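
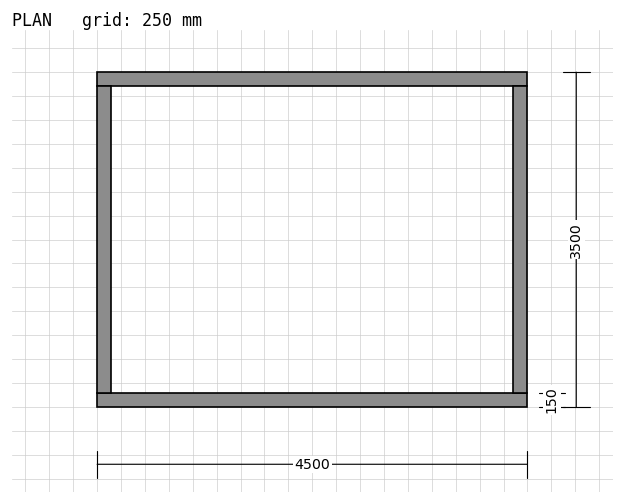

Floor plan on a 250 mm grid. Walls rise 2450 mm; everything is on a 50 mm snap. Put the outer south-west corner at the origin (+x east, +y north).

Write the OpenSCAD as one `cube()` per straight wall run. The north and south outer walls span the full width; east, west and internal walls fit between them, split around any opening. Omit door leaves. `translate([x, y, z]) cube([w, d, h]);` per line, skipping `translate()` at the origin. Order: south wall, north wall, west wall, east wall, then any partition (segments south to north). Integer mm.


cube([4500, 150, 2450]);
translate([0, 3350, 0]) cube([4500, 150, 2450]);
translate([0, 150, 0]) cube([150, 3200, 2450]);
translate([4350, 150, 0]) cube([150, 3200, 2450]);


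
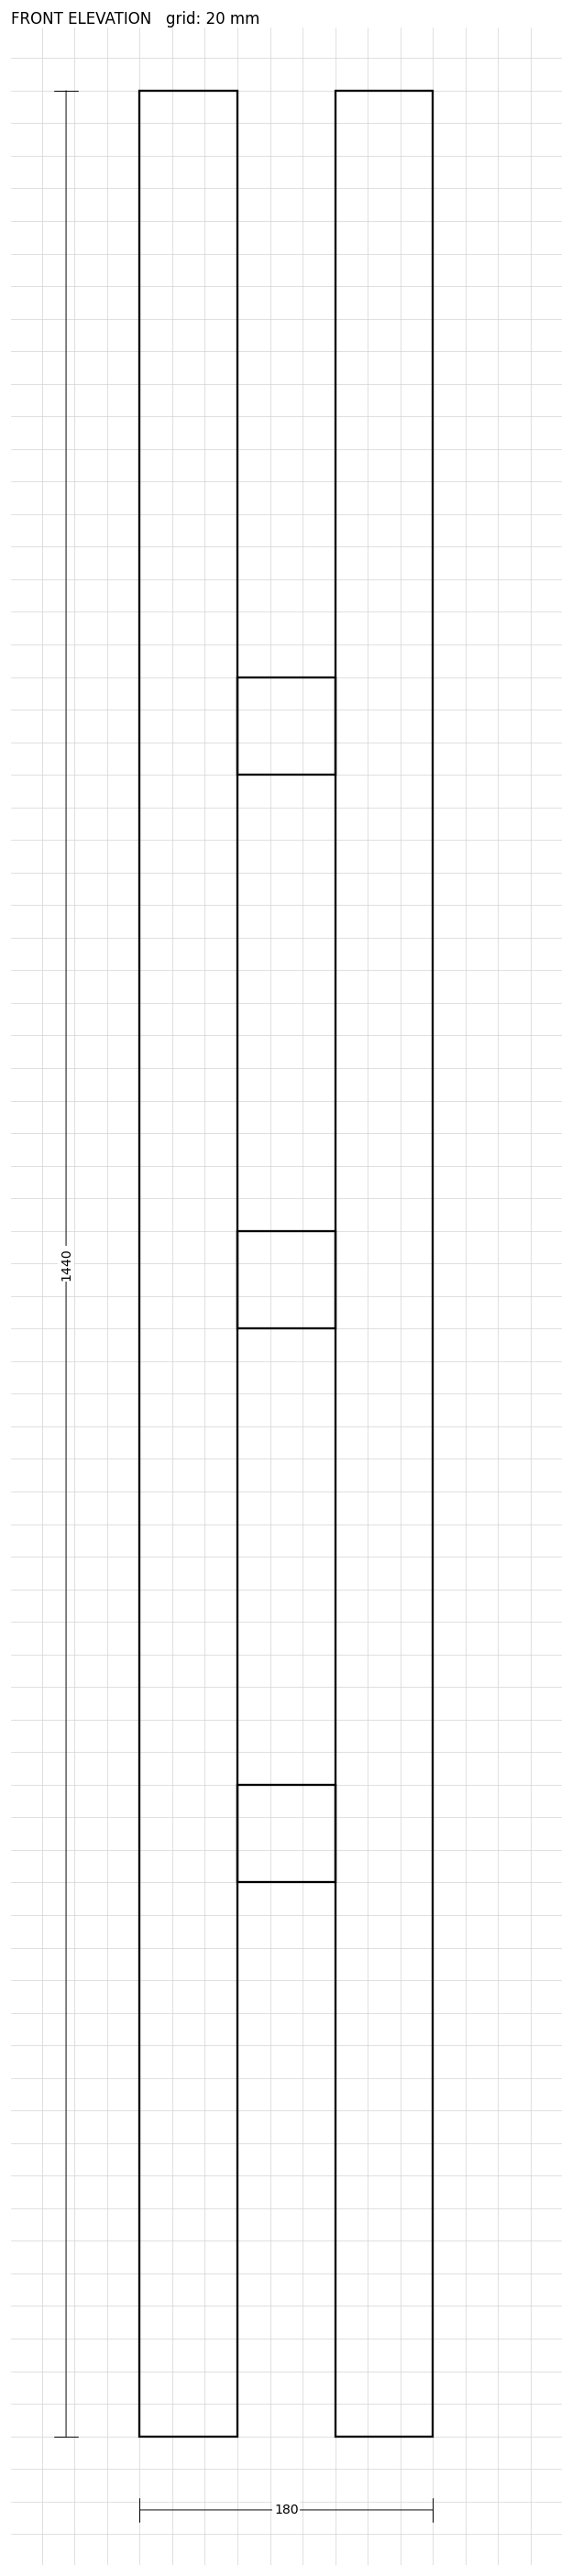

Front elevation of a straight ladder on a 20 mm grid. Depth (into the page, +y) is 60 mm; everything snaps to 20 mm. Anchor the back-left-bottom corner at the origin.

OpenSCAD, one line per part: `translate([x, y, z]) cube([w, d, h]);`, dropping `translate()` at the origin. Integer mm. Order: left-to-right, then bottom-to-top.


cube([60, 60, 1440]);
translate([60, 0, 340]) cube([60, 60, 60]);
translate([60, 0, 680]) cube([60, 60, 60]);
translate([60, 0, 1020]) cube([60, 60, 60]);
translate([120, 0, 0]) cube([60, 60, 1440]);


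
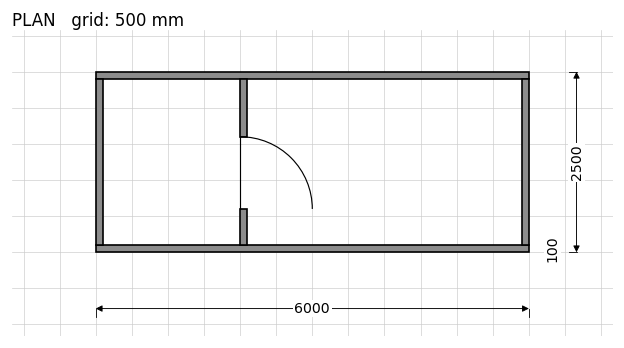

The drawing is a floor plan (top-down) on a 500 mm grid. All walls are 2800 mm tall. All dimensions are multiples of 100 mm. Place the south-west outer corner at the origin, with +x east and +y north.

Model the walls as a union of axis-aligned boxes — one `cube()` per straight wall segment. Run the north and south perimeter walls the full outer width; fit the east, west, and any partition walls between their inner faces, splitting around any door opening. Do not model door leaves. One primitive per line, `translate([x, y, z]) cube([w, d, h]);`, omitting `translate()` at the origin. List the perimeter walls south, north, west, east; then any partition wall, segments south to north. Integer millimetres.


cube([6000, 100, 2800]);
translate([0, 2400, 0]) cube([6000, 100, 2800]);
translate([0, 100, 0]) cube([100, 2300, 2800]);
translate([5900, 100, 0]) cube([100, 2300, 2800]);
translate([2000, 100, 0]) cube([100, 500, 2800]);
translate([2000, 1600, 0]) cube([100, 800, 2800]);


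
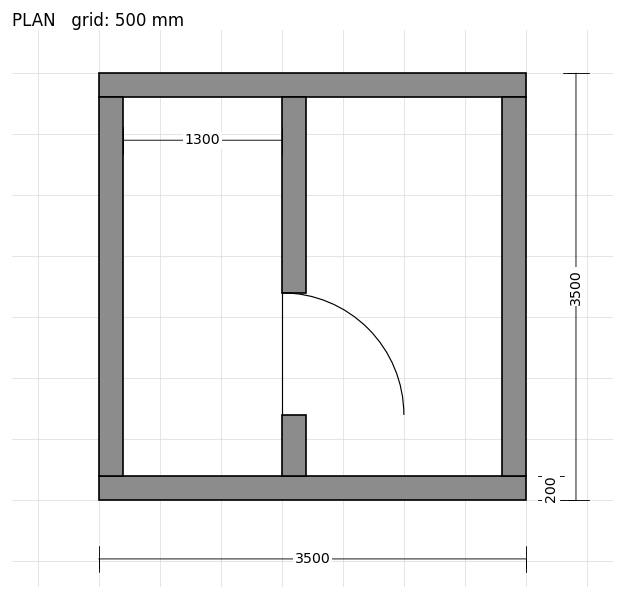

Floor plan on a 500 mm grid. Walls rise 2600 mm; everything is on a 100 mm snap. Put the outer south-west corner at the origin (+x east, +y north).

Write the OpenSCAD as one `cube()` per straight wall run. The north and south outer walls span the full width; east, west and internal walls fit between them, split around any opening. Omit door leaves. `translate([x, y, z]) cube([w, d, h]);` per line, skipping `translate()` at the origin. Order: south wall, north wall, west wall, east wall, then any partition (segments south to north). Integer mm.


cube([3500, 200, 2600]);
translate([0, 3300, 0]) cube([3500, 200, 2600]);
translate([0, 200, 0]) cube([200, 3100, 2600]);
translate([3300, 200, 0]) cube([200, 3100, 2600]);
translate([1500, 200, 0]) cube([200, 500, 2600]);
translate([1500, 1700, 0]) cube([200, 1600, 2600]);


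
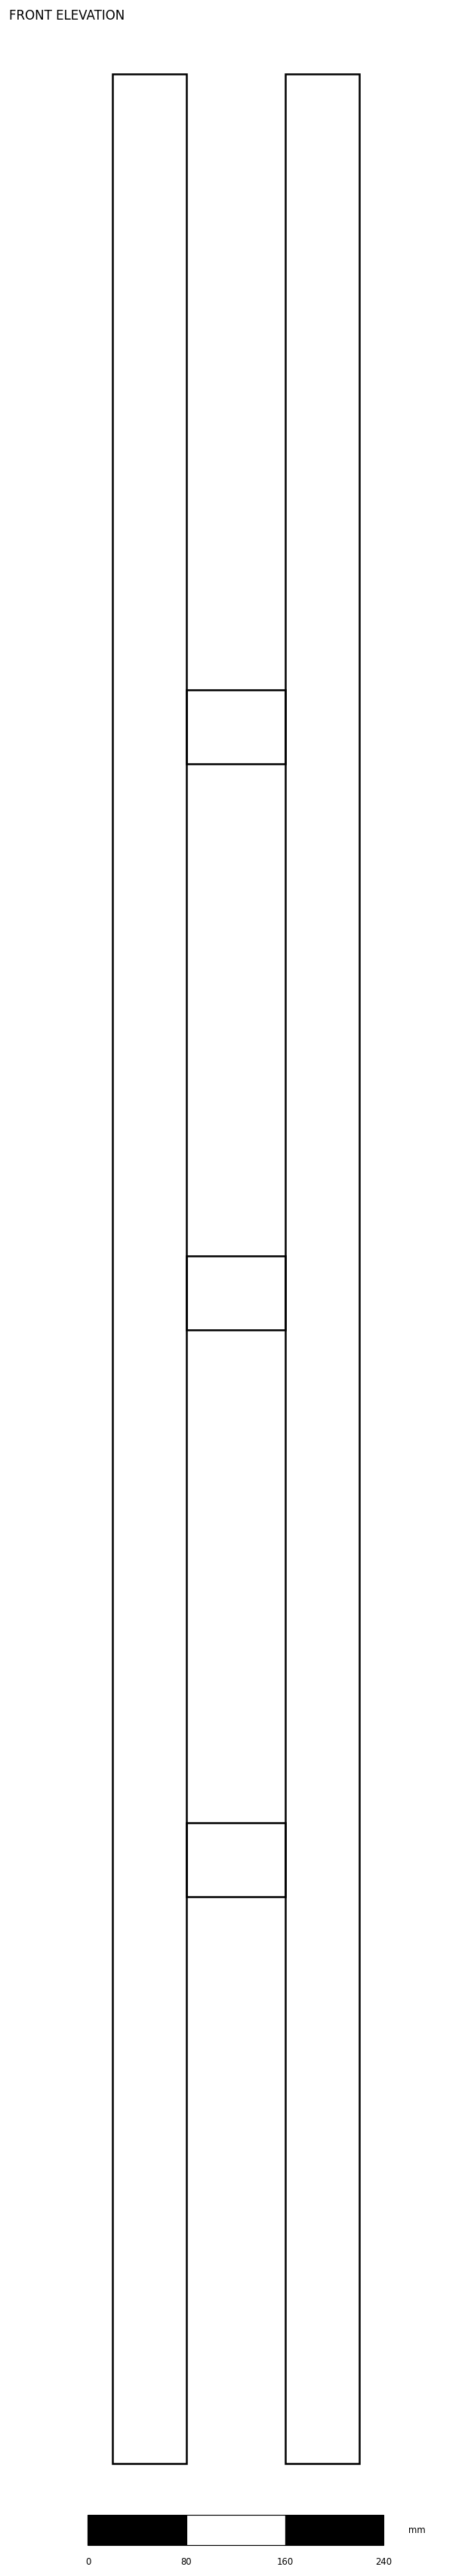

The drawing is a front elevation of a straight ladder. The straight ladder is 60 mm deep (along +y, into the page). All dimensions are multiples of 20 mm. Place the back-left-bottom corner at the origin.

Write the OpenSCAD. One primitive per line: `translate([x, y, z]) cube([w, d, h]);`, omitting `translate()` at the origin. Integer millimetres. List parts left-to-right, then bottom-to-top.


cube([60, 60, 1940]);
translate([60, 0, 460]) cube([80, 60, 60]);
translate([60, 0, 920]) cube([80, 60, 60]);
translate([60, 0, 1380]) cube([80, 60, 60]);
translate([140, 0, 0]) cube([60, 60, 1940]);


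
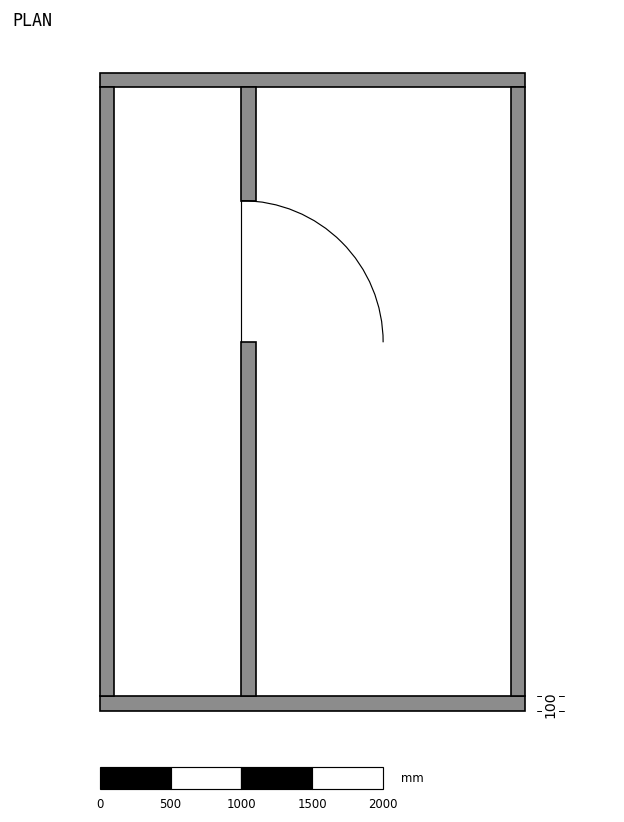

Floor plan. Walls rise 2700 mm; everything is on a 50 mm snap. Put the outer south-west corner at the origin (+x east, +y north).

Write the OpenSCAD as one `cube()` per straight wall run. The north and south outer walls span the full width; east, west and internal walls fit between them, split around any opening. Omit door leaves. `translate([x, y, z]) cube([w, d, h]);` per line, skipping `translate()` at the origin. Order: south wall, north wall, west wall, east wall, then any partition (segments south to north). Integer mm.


cube([3000, 100, 2700]);
translate([0, 4400, 0]) cube([3000, 100, 2700]);
translate([0, 100, 0]) cube([100, 4300, 2700]);
translate([2900, 100, 0]) cube([100, 4300, 2700]);
translate([1000, 100, 0]) cube([100, 2500, 2700]);
translate([1000, 3600, 0]) cube([100, 800, 2700]);


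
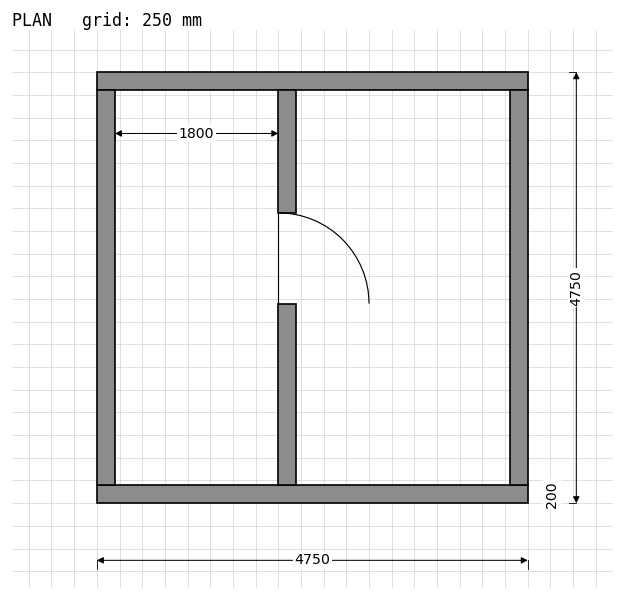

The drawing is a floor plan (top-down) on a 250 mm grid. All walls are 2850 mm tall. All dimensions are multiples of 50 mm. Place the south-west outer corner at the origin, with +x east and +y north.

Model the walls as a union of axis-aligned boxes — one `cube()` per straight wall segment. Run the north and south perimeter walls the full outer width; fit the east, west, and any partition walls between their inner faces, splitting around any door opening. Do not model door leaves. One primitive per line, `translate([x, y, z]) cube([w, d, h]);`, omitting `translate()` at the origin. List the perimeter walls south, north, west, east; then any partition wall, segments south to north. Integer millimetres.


cube([4750, 200, 2850]);
translate([0, 4550, 0]) cube([4750, 200, 2850]);
translate([0, 200, 0]) cube([200, 4350, 2850]);
translate([4550, 200, 0]) cube([200, 4350, 2850]);
translate([2000, 200, 0]) cube([200, 2000, 2850]);
translate([2000, 3200, 0]) cube([200, 1350, 2850]);


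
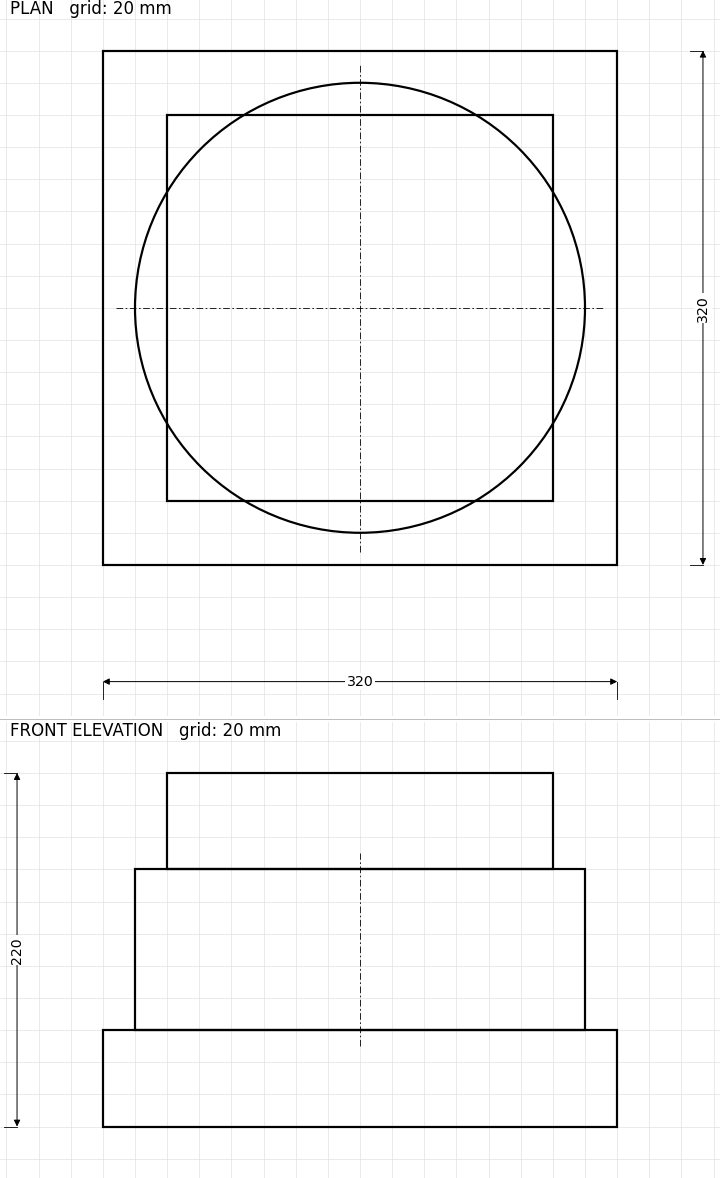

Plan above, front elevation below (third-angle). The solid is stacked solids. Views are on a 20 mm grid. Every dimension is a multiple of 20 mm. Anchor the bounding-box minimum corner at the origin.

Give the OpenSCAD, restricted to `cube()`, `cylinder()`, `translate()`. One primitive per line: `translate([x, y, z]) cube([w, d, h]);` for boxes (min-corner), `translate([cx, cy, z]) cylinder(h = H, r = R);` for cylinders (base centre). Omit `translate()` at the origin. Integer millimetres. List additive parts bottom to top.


cube([320, 320, 60]);
translate([160, 160, 60]) cylinder(h = 100, r = 140);
translate([40, 40, 160]) cube([240, 240, 60]);


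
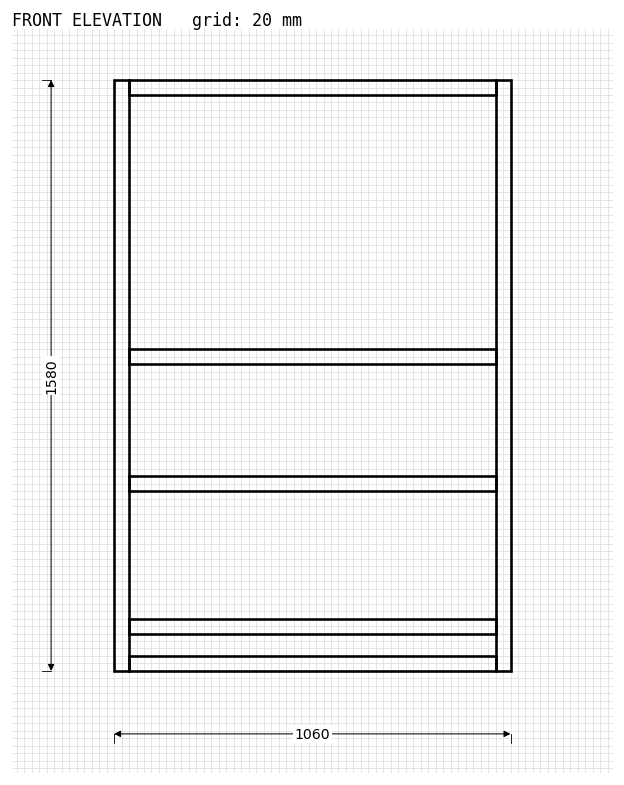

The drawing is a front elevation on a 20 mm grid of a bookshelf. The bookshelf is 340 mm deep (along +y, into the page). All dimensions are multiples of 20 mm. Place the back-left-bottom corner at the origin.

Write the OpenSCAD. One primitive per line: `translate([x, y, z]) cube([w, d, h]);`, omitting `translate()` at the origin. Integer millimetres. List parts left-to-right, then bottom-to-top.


cube([40, 340, 1580]);
translate([40, 0, 0]) cube([980, 340, 40]);
translate([40, 0, 100]) cube([980, 340, 40]);
translate([40, 0, 480]) cube([980, 340, 40]);
translate([40, 0, 820]) cube([980, 340, 40]);
translate([40, 0, 1540]) cube([980, 340, 40]);
translate([1020, 0, 0]) cube([40, 340, 1580]);


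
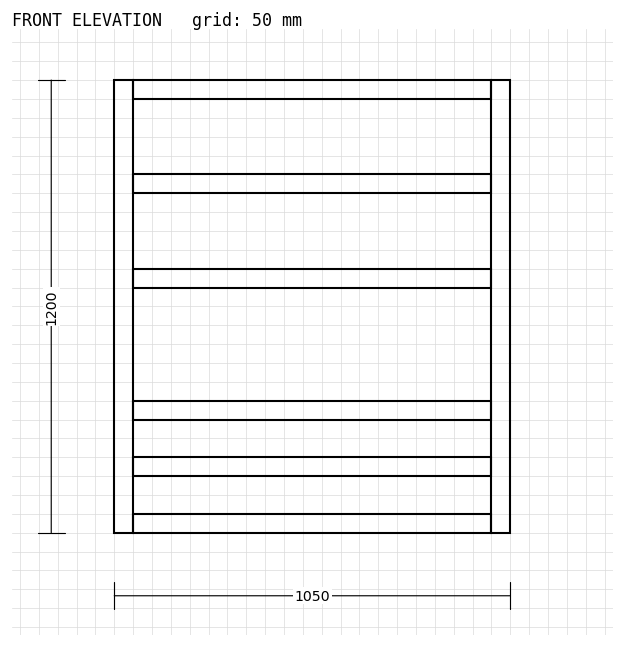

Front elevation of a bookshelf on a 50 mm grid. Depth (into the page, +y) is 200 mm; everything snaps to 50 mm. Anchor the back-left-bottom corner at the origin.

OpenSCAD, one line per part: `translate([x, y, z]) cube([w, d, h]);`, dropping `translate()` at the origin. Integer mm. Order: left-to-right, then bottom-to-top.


cube([50, 200, 1200]);
translate([50, 0, 0]) cube([950, 200, 50]);
translate([50, 0, 150]) cube([950, 200, 50]);
translate([50, 0, 300]) cube([950, 200, 50]);
translate([50, 0, 650]) cube([950, 200, 50]);
translate([50, 0, 900]) cube([950, 200, 50]);
translate([50, 0, 1150]) cube([950, 200, 50]);
translate([1000, 0, 0]) cube([50, 200, 1200]);


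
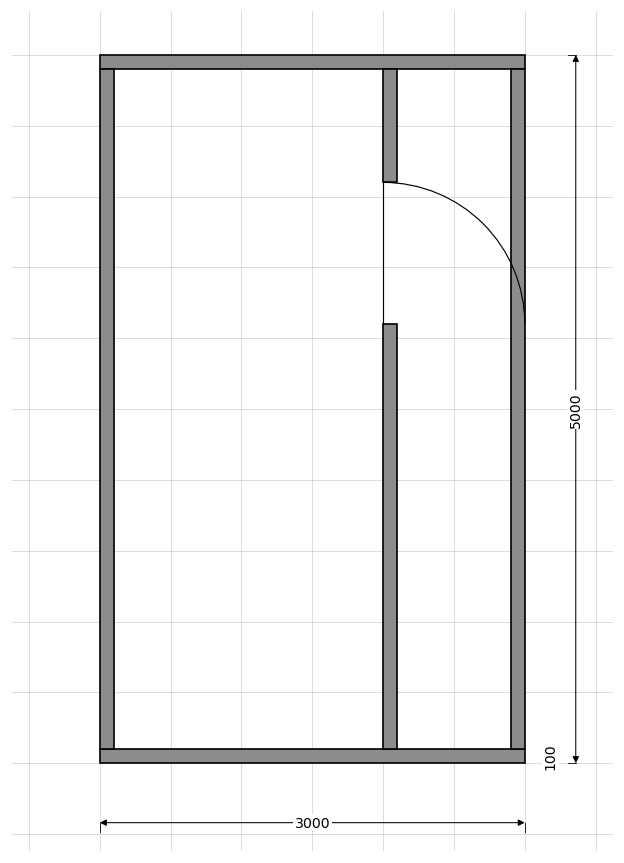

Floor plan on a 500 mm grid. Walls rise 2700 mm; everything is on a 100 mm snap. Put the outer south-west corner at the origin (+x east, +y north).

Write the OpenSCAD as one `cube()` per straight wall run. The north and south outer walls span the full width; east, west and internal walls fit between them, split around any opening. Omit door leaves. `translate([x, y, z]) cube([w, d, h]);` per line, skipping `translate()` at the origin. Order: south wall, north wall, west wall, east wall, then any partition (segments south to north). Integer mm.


cube([3000, 100, 2700]);
translate([0, 4900, 0]) cube([3000, 100, 2700]);
translate([0, 100, 0]) cube([100, 4800, 2700]);
translate([2900, 100, 0]) cube([100, 4800, 2700]);
translate([2000, 100, 0]) cube([100, 3000, 2700]);
translate([2000, 4100, 0]) cube([100, 800, 2700]);


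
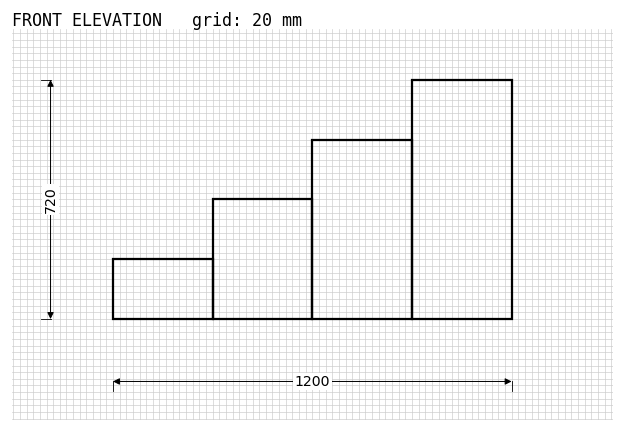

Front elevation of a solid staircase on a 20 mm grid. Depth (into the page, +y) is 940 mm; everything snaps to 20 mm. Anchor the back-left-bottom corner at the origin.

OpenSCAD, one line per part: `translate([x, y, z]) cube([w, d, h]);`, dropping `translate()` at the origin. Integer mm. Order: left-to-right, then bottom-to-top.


cube([300, 940, 180]);
translate([300, 0, 0]) cube([300, 940, 360]);
translate([600, 0, 0]) cube([300, 940, 540]);
translate([900, 0, 0]) cube([300, 940, 720]);


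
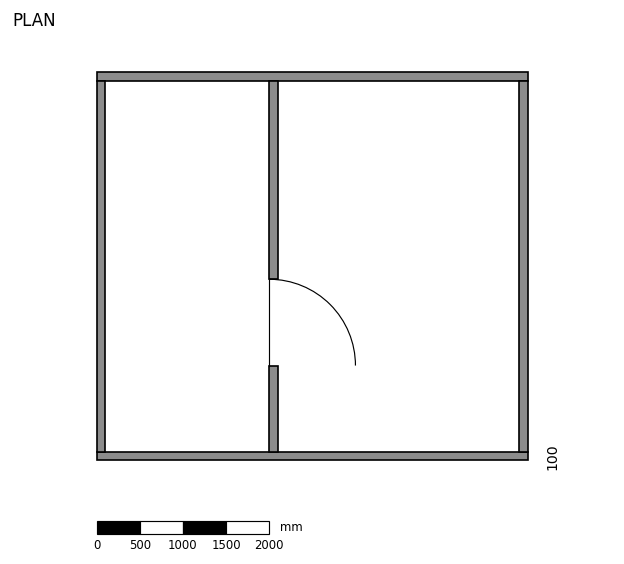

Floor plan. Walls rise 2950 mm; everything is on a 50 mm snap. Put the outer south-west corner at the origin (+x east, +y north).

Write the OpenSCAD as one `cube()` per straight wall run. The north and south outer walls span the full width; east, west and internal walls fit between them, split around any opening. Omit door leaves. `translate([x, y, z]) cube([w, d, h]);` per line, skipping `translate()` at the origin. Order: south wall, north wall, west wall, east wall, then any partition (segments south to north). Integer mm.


cube([5000, 100, 2950]);
translate([0, 4400, 0]) cube([5000, 100, 2950]);
translate([0, 100, 0]) cube([100, 4300, 2950]);
translate([4900, 100, 0]) cube([100, 4300, 2950]);
translate([2000, 100, 0]) cube([100, 1000, 2950]);
translate([2000, 2100, 0]) cube([100, 2300, 2950]);


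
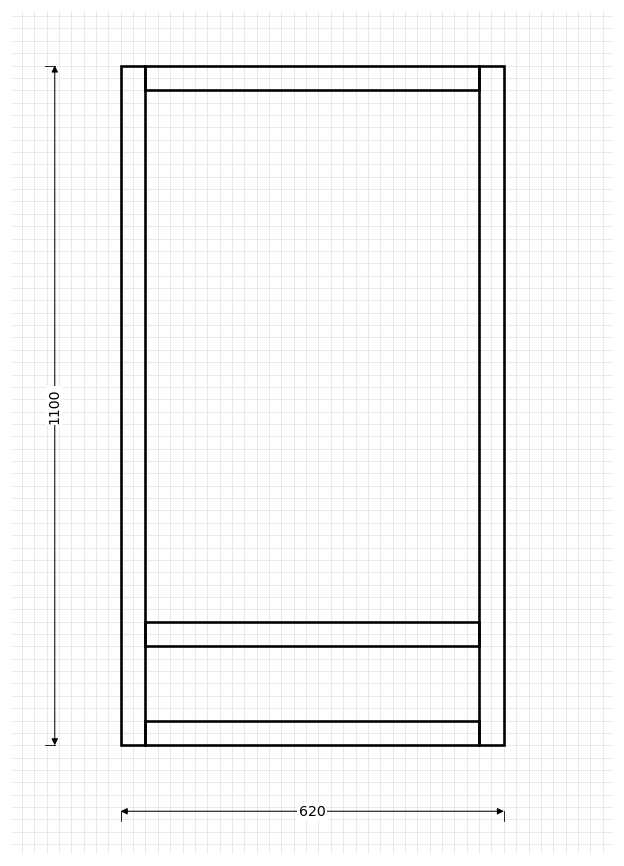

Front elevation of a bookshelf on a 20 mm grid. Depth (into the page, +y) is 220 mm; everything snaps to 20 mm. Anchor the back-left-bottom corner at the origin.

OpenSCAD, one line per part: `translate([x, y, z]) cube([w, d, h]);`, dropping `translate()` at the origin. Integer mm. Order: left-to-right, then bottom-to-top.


cube([40, 220, 1100]);
translate([40, 0, 0]) cube([540, 220, 40]);
translate([40, 0, 160]) cube([540, 220, 40]);
translate([40, 0, 1060]) cube([540, 220, 40]);
translate([580, 0, 0]) cube([40, 220, 1100]);


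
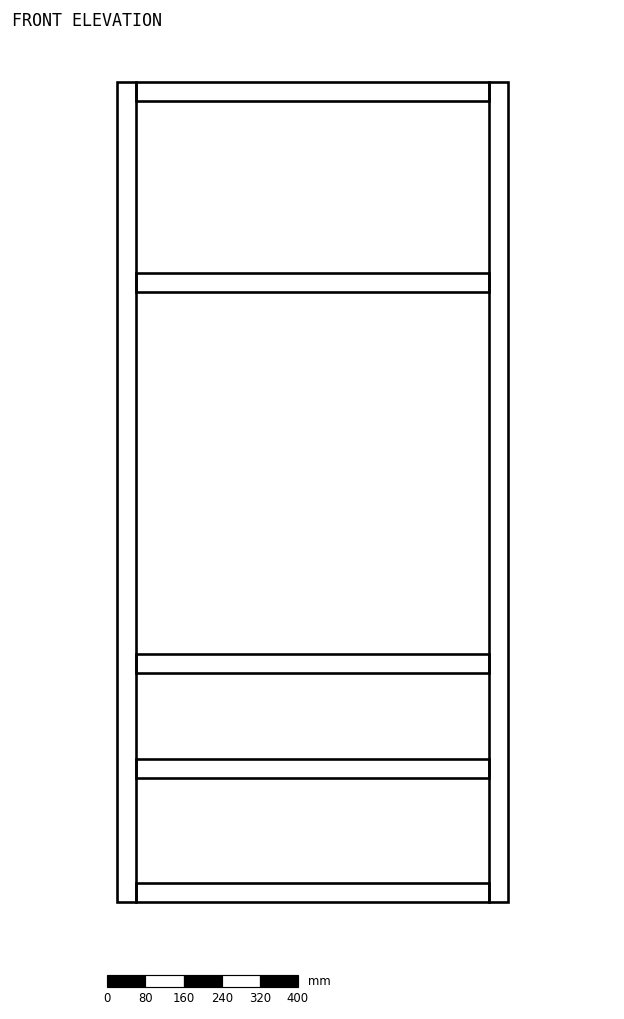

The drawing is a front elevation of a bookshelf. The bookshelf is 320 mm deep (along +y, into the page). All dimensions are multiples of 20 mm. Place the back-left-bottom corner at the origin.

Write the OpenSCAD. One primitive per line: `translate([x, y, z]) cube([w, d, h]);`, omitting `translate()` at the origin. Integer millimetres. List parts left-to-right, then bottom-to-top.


cube([40, 320, 1720]);
translate([40, 0, 0]) cube([740, 320, 40]);
translate([40, 0, 260]) cube([740, 320, 40]);
translate([40, 0, 480]) cube([740, 320, 40]);
translate([40, 0, 1280]) cube([740, 320, 40]);
translate([40, 0, 1680]) cube([740, 320, 40]);
translate([780, 0, 0]) cube([40, 320, 1720]);


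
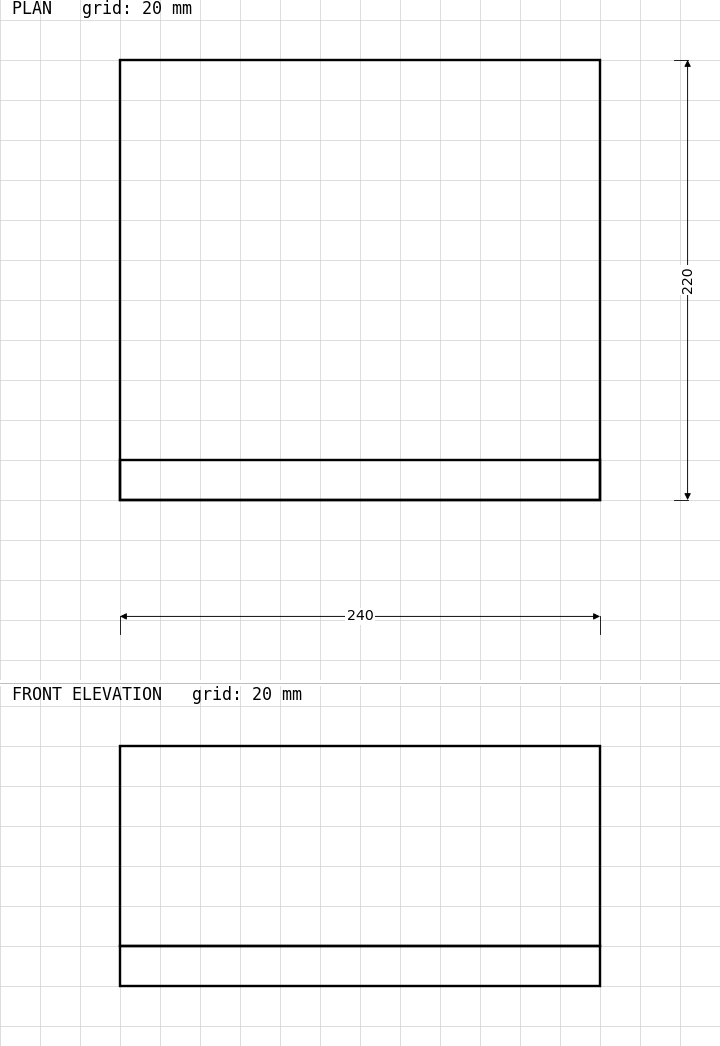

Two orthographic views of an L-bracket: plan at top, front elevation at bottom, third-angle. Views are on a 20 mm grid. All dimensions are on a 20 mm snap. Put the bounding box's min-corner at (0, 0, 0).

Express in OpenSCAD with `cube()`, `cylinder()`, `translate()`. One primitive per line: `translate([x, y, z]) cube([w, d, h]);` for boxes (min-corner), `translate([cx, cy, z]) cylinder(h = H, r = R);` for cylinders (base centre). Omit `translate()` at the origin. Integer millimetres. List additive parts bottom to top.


cube([240, 220, 20]);
translate([0, 0, 20]) cube([240, 20, 100]);


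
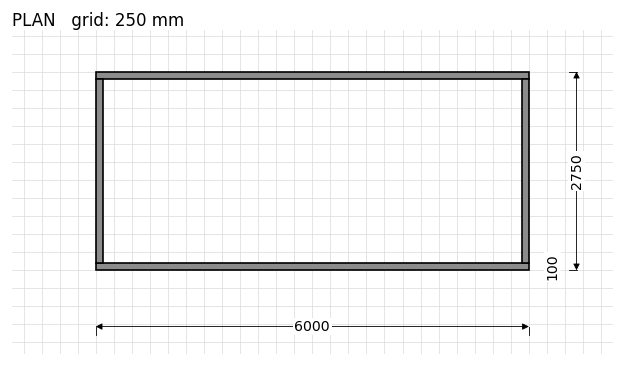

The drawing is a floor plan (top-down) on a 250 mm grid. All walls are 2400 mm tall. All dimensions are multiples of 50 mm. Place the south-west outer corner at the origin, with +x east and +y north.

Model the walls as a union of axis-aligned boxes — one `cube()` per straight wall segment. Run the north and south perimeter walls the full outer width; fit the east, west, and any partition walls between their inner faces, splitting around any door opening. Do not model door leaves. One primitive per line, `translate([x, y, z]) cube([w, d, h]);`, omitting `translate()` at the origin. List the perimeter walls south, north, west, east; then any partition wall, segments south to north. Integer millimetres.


cube([6000, 100, 2400]);
translate([0, 2650, 0]) cube([6000, 100, 2400]);
translate([0, 100, 0]) cube([100, 2550, 2400]);
translate([5900, 100, 0]) cube([100, 2550, 2400]);


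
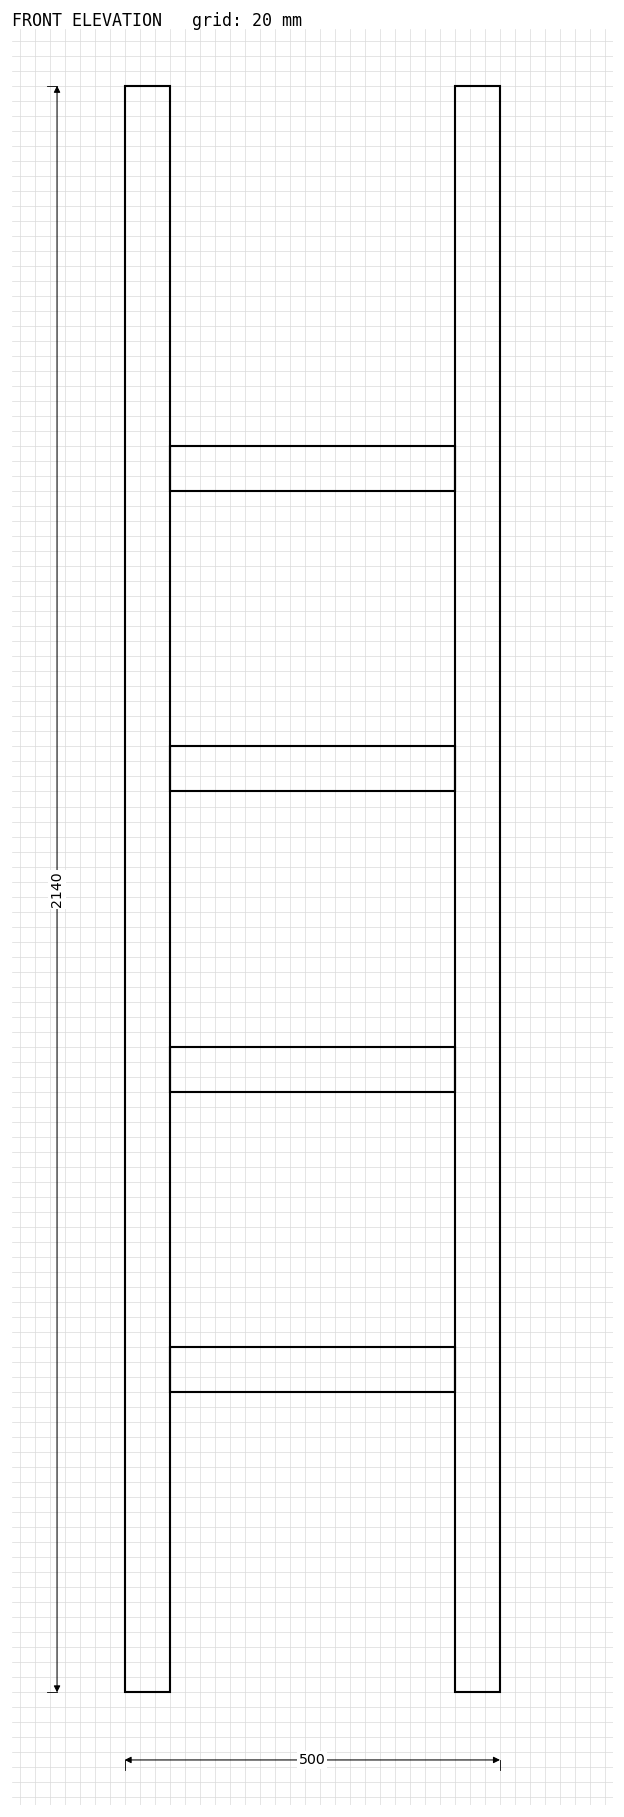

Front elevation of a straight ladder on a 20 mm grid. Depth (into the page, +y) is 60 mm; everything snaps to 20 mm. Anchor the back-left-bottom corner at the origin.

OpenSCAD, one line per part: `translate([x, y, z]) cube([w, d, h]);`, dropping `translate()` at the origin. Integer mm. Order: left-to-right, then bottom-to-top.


cube([60, 60, 2140]);
translate([60, 0, 400]) cube([380, 60, 60]);
translate([60, 0, 800]) cube([380, 60, 60]);
translate([60, 0, 1200]) cube([380, 60, 60]);
translate([60, 0, 1600]) cube([380, 60, 60]);
translate([440, 0, 0]) cube([60, 60, 2140]);


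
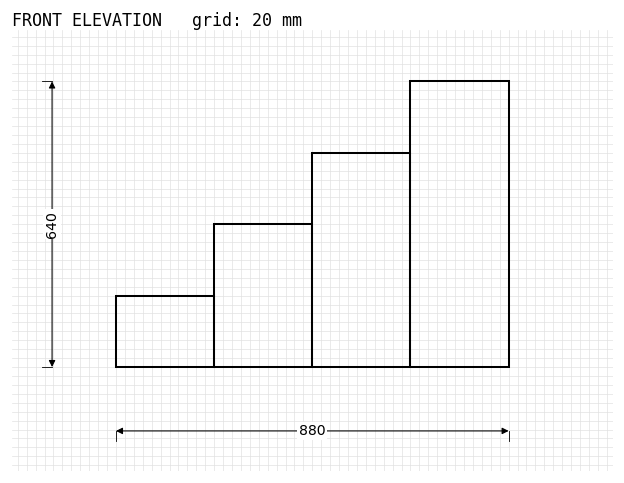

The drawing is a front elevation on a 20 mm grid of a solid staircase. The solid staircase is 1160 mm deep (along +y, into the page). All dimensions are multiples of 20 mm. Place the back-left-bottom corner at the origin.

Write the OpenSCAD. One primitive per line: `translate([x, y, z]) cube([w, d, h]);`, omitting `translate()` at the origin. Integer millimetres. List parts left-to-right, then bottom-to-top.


cube([220, 1160, 160]);
translate([220, 0, 0]) cube([220, 1160, 320]);
translate([440, 0, 0]) cube([220, 1160, 480]);
translate([660, 0, 0]) cube([220, 1160, 640]);


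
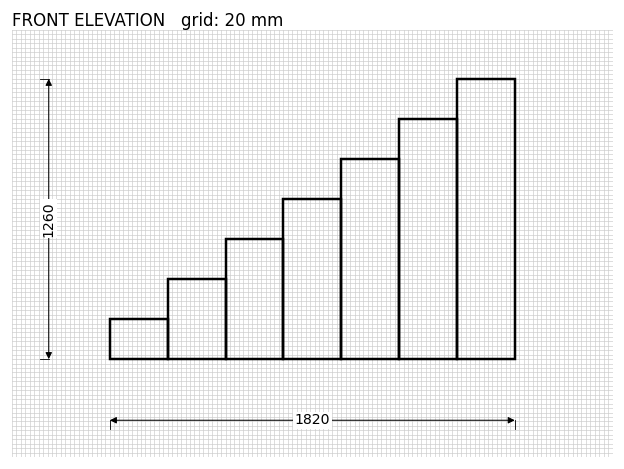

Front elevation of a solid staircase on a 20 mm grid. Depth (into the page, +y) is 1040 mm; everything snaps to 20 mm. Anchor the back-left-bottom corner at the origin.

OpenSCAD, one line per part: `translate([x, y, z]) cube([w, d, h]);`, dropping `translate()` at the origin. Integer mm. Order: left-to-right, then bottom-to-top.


cube([260, 1040, 180]);
translate([260, 0, 0]) cube([260, 1040, 360]);
translate([520, 0, 0]) cube([260, 1040, 540]);
translate([780, 0, 0]) cube([260, 1040, 720]);
translate([1040, 0, 0]) cube([260, 1040, 900]);
translate([1300, 0, 0]) cube([260, 1040, 1080]);
translate([1560, 0, 0]) cube([260, 1040, 1260]);


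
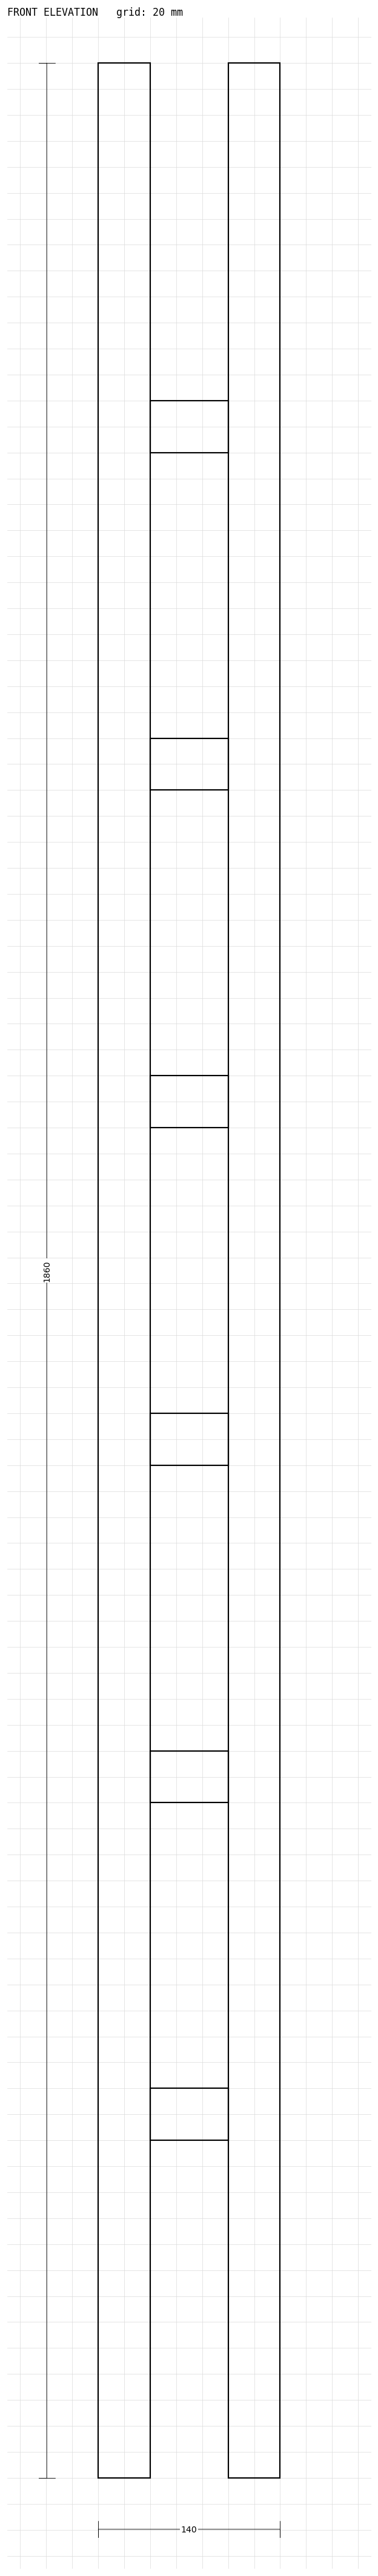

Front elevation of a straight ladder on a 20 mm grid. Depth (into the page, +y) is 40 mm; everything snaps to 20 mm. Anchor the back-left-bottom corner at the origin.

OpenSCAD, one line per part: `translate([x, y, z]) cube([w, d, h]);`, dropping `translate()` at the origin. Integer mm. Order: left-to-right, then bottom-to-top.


cube([40, 40, 1860]);
translate([40, 0, 260]) cube([60, 40, 40]);
translate([40, 0, 520]) cube([60, 40, 40]);
translate([40, 0, 780]) cube([60, 40, 40]);
translate([40, 0, 1040]) cube([60, 40, 40]);
translate([40, 0, 1300]) cube([60, 40, 40]);
translate([40, 0, 1560]) cube([60, 40, 40]);
translate([100, 0, 0]) cube([40, 40, 1860]);


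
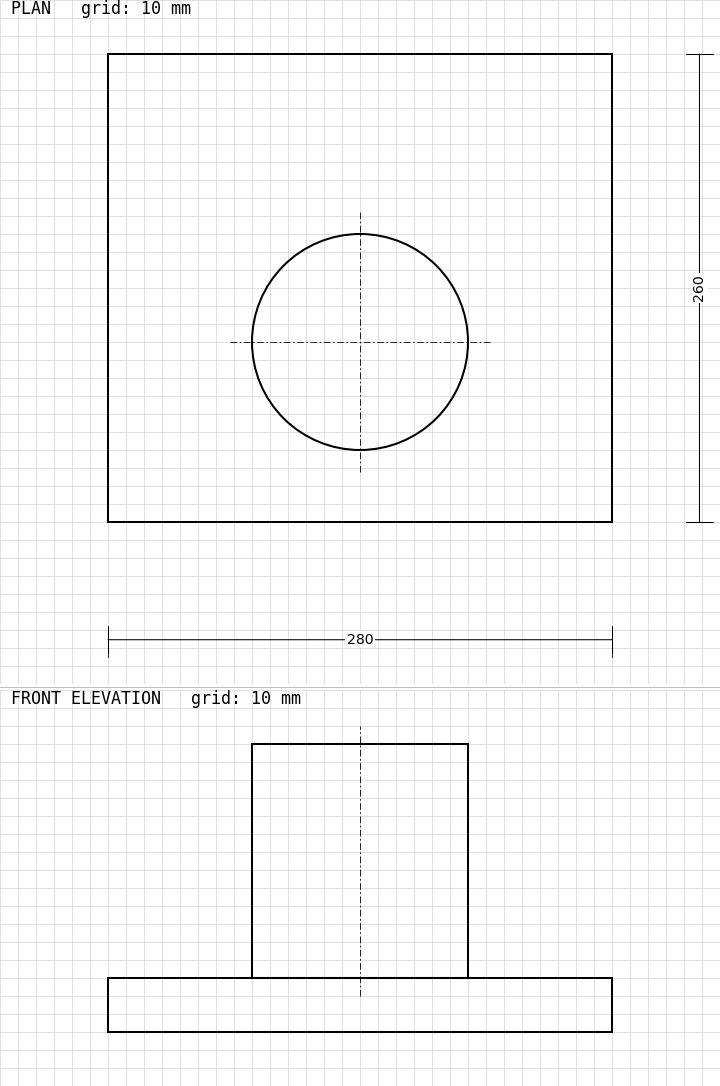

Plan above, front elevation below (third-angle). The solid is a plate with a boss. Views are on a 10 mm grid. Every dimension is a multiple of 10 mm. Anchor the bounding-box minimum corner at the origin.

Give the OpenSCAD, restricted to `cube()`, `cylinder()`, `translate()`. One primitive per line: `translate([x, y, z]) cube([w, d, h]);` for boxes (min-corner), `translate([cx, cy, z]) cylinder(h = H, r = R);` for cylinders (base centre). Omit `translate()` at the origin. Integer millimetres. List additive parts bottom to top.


cube([280, 260, 30]);
translate([140, 100, 30]) cylinder(h = 130, r = 60);


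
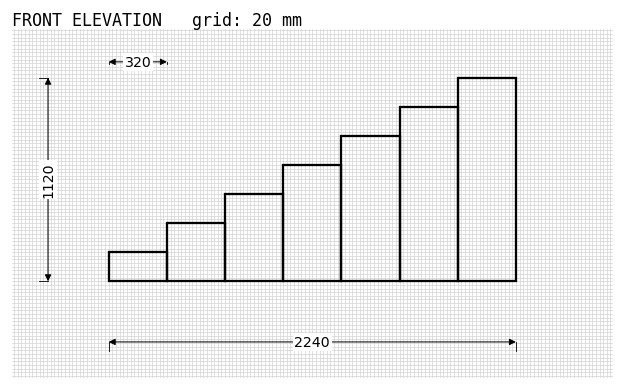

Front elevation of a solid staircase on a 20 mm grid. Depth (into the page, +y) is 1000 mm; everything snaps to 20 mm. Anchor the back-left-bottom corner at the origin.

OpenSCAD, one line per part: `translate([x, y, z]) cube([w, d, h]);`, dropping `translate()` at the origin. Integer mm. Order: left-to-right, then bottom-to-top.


cube([320, 1000, 160]);
translate([320, 0, 0]) cube([320, 1000, 320]);
translate([640, 0, 0]) cube([320, 1000, 480]);
translate([960, 0, 0]) cube([320, 1000, 640]);
translate([1280, 0, 0]) cube([320, 1000, 800]);
translate([1600, 0, 0]) cube([320, 1000, 960]);
translate([1920, 0, 0]) cube([320, 1000, 1120]);


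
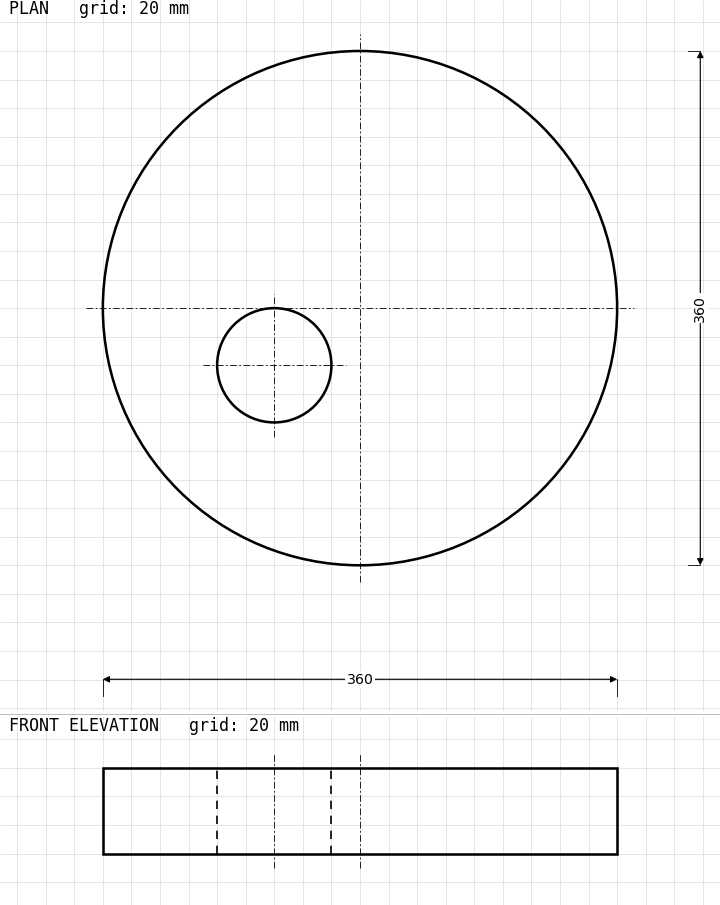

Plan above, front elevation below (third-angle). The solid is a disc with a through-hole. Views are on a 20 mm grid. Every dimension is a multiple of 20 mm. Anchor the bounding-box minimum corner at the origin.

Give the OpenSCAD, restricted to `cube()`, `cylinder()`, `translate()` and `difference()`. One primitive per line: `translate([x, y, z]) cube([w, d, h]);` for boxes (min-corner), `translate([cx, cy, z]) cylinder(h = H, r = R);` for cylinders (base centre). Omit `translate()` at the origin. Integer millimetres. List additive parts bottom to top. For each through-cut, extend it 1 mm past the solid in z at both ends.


difference() {
  translate([180, 180, 0]) cylinder(h = 60, r = 180);
  translate([120, 140, -1]) cylinder(h = 62, r = 40);
}


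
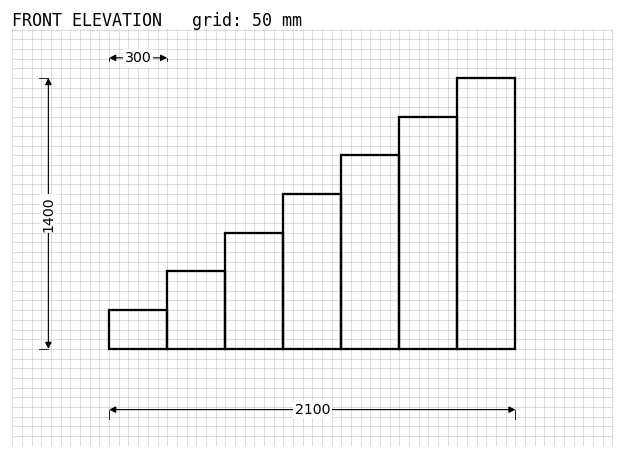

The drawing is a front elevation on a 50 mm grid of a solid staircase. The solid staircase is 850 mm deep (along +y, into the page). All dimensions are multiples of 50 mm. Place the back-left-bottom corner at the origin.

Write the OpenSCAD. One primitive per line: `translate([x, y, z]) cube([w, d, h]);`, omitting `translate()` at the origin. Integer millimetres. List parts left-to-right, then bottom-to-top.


cube([300, 850, 200]);
translate([300, 0, 0]) cube([300, 850, 400]);
translate([600, 0, 0]) cube([300, 850, 600]);
translate([900, 0, 0]) cube([300, 850, 800]);
translate([1200, 0, 0]) cube([300, 850, 1000]);
translate([1500, 0, 0]) cube([300, 850, 1200]);
translate([1800, 0, 0]) cube([300, 850, 1400]);


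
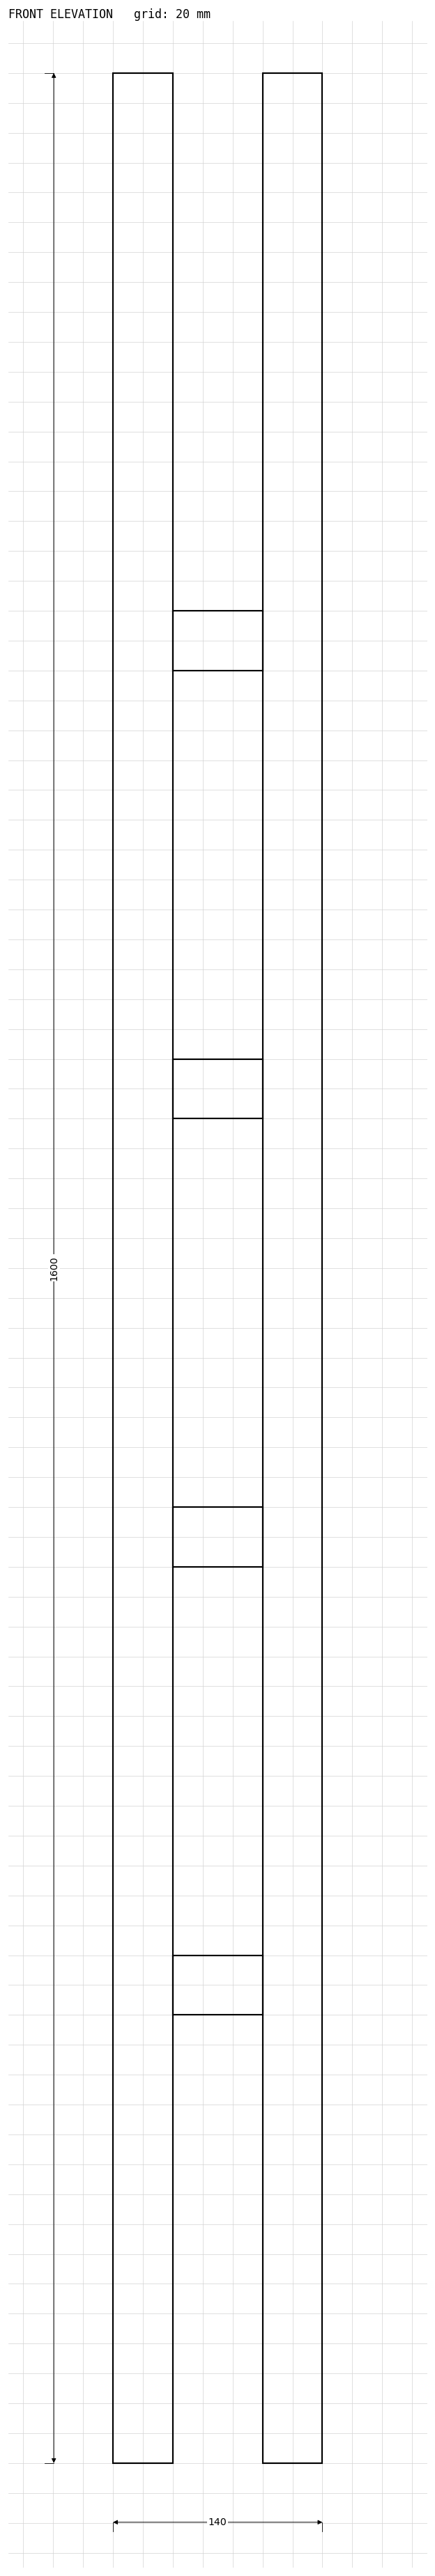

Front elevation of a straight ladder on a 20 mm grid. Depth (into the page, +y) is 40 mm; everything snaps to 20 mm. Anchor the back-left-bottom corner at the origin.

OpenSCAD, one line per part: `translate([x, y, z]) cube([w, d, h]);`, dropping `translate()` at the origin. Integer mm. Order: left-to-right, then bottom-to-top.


cube([40, 40, 1600]);
translate([40, 0, 300]) cube([60, 40, 40]);
translate([40, 0, 600]) cube([60, 40, 40]);
translate([40, 0, 900]) cube([60, 40, 40]);
translate([40, 0, 1200]) cube([60, 40, 40]);
translate([100, 0, 0]) cube([40, 40, 1600]);


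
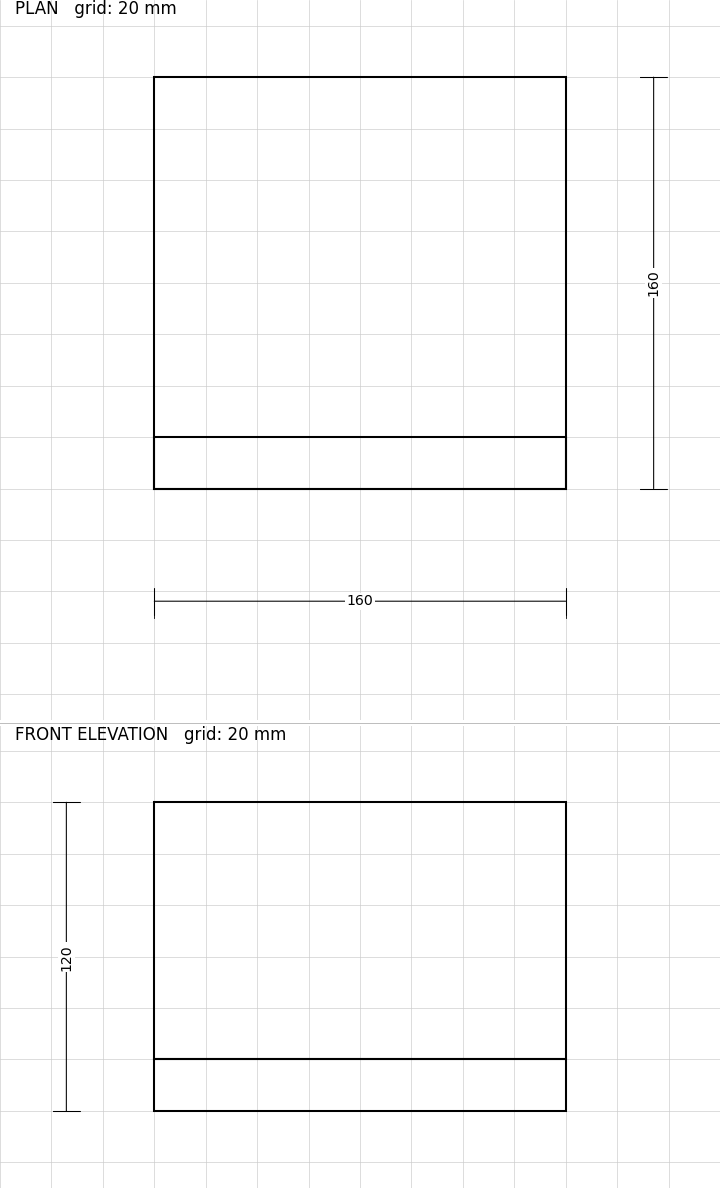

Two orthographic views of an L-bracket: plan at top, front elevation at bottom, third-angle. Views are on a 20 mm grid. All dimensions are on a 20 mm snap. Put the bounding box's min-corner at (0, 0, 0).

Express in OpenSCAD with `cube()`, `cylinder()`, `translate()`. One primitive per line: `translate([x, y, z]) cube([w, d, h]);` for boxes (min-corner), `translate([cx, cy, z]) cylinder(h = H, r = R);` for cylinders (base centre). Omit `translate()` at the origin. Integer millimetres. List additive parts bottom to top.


cube([160, 160, 20]);
translate([0, 0, 20]) cube([160, 20, 100]);


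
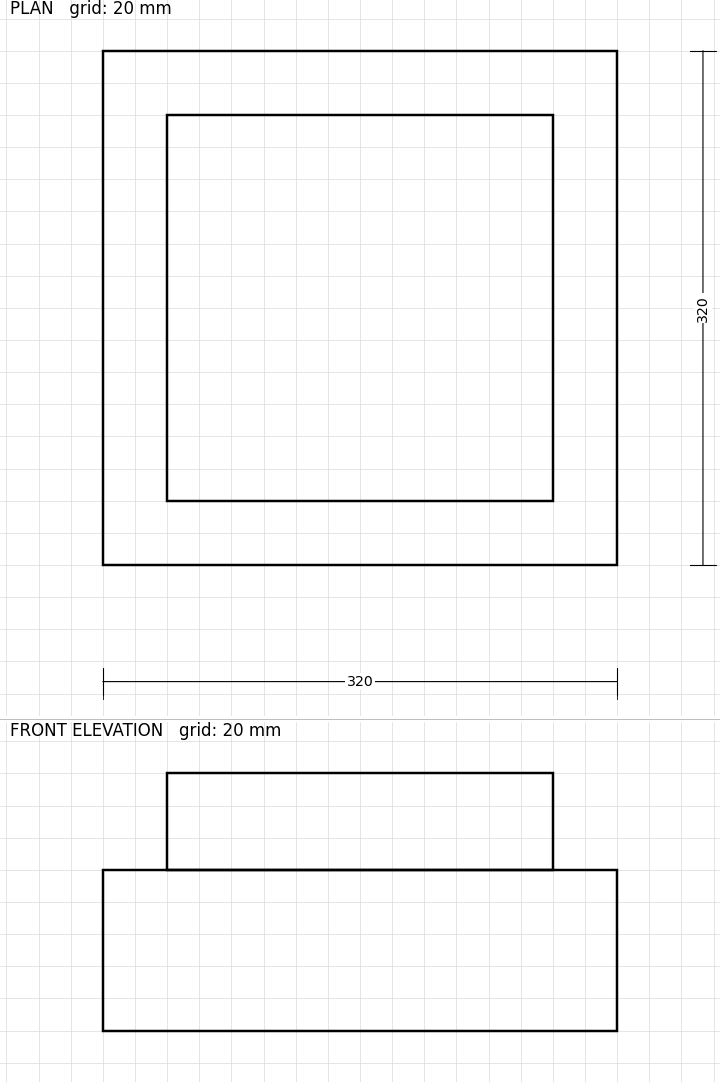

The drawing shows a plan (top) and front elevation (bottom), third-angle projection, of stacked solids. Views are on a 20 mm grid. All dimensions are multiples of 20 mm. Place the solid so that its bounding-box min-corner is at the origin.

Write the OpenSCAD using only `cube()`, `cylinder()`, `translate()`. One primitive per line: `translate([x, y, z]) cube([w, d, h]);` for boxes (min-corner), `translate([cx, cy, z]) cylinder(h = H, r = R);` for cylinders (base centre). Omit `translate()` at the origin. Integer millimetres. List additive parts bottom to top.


cube([320, 320, 100]);
translate([40, 40, 100]) cube([240, 240, 60]);


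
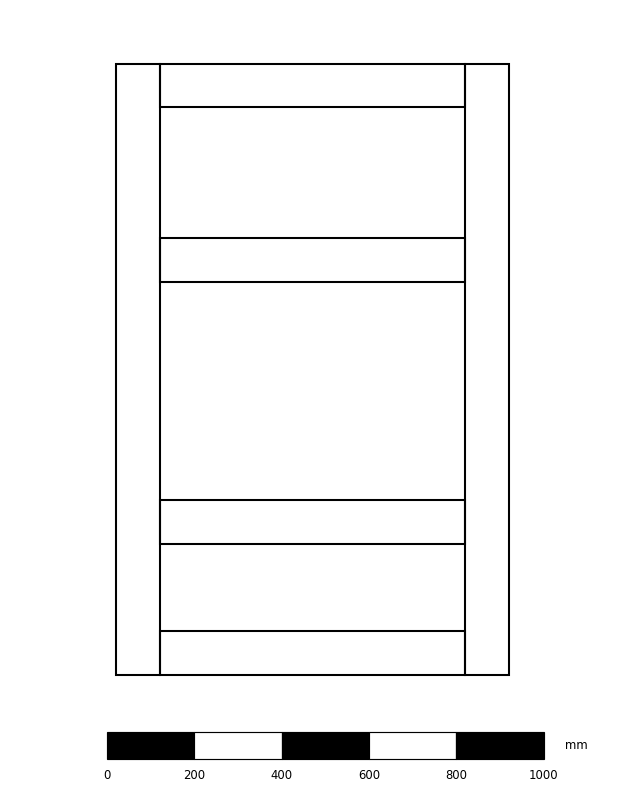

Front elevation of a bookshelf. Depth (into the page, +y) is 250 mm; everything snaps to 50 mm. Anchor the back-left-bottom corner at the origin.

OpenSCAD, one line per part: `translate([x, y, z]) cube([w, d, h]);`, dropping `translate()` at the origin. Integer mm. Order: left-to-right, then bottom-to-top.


cube([100, 250, 1400]);
translate([100, 0, 0]) cube([700, 250, 100]);
translate([100, 0, 300]) cube([700, 250, 100]);
translate([100, 0, 900]) cube([700, 250, 100]);
translate([100, 0, 1300]) cube([700, 250, 100]);
translate([800, 0, 0]) cube([100, 250, 1400]);


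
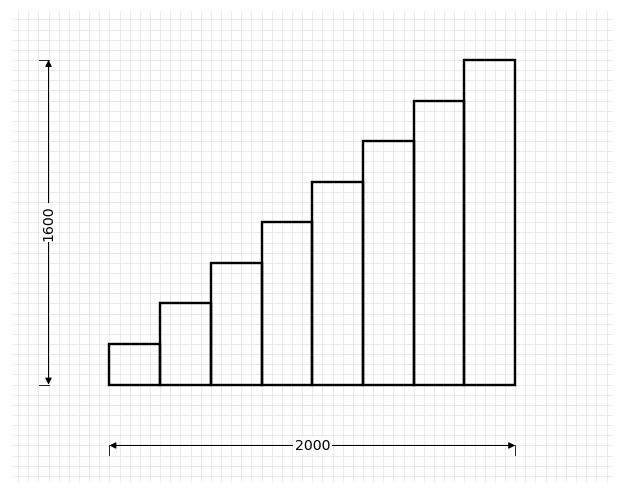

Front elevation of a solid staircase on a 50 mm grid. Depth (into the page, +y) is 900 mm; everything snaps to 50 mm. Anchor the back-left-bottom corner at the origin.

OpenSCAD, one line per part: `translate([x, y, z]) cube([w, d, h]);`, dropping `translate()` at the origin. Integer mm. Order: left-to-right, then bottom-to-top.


cube([250, 900, 200]);
translate([250, 0, 0]) cube([250, 900, 400]);
translate([500, 0, 0]) cube([250, 900, 600]);
translate([750, 0, 0]) cube([250, 900, 800]);
translate([1000, 0, 0]) cube([250, 900, 1000]);
translate([1250, 0, 0]) cube([250, 900, 1200]);
translate([1500, 0, 0]) cube([250, 900, 1400]);
translate([1750, 0, 0]) cube([250, 900, 1600]);


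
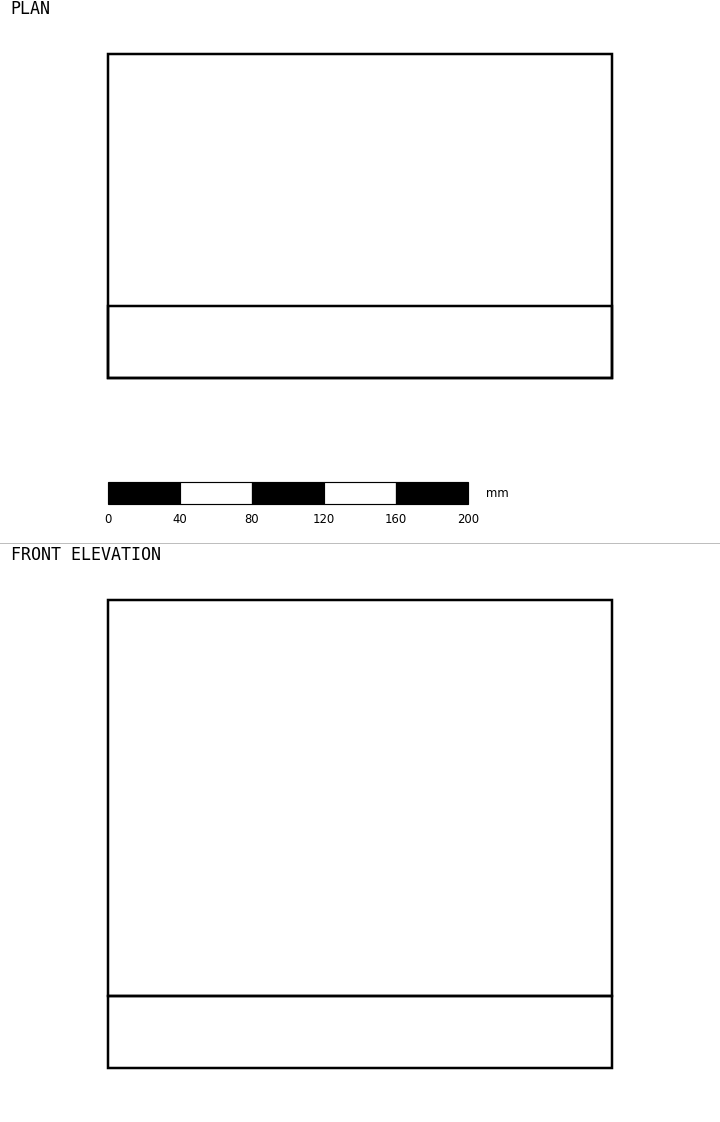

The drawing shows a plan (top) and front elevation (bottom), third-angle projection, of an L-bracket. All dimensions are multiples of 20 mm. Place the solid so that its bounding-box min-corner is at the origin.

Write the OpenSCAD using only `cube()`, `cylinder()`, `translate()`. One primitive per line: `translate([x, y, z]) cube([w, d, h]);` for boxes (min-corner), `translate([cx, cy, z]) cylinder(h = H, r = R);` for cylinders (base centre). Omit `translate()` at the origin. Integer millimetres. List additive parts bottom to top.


cube([280, 180, 40]);
translate([0, 0, 40]) cube([280, 40, 220]);


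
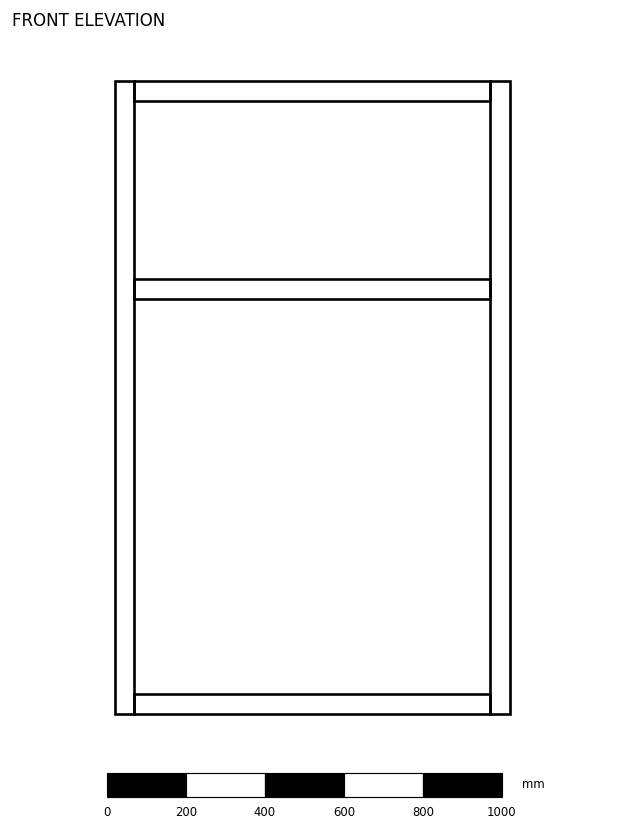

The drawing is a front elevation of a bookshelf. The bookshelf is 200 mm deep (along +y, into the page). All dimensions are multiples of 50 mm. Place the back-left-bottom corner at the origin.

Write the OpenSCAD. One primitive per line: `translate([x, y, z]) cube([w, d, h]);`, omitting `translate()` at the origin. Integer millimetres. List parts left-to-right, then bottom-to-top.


cube([50, 200, 1600]);
translate([50, 0, 0]) cube([900, 200, 50]);
translate([50, 0, 1050]) cube([900, 200, 50]);
translate([50, 0, 1550]) cube([900, 200, 50]);
translate([950, 0, 0]) cube([50, 200, 1600]);


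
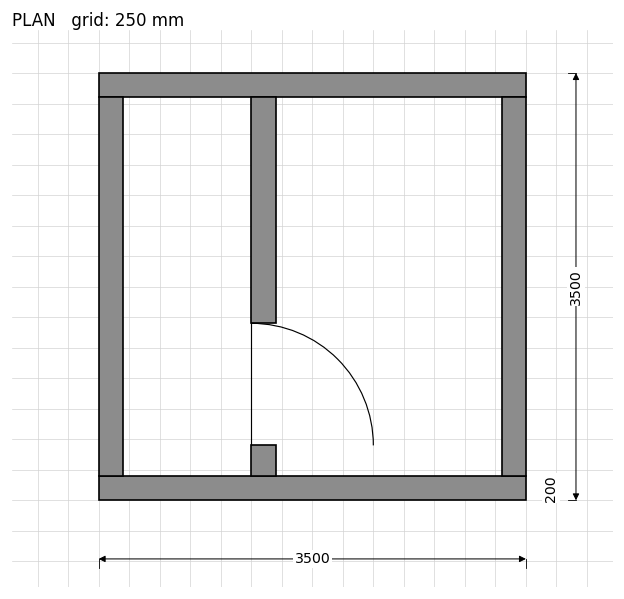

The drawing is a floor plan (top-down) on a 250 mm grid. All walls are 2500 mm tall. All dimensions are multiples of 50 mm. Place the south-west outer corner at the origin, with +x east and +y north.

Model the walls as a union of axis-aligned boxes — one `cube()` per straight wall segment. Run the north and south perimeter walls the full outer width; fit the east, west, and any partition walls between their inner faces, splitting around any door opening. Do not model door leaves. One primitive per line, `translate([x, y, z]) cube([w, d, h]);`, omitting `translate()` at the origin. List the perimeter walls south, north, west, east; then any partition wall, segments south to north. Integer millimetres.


cube([3500, 200, 2500]);
translate([0, 3300, 0]) cube([3500, 200, 2500]);
translate([0, 200, 0]) cube([200, 3100, 2500]);
translate([3300, 200, 0]) cube([200, 3100, 2500]);
translate([1250, 200, 0]) cube([200, 250, 2500]);
translate([1250, 1450, 0]) cube([200, 1850, 2500]);


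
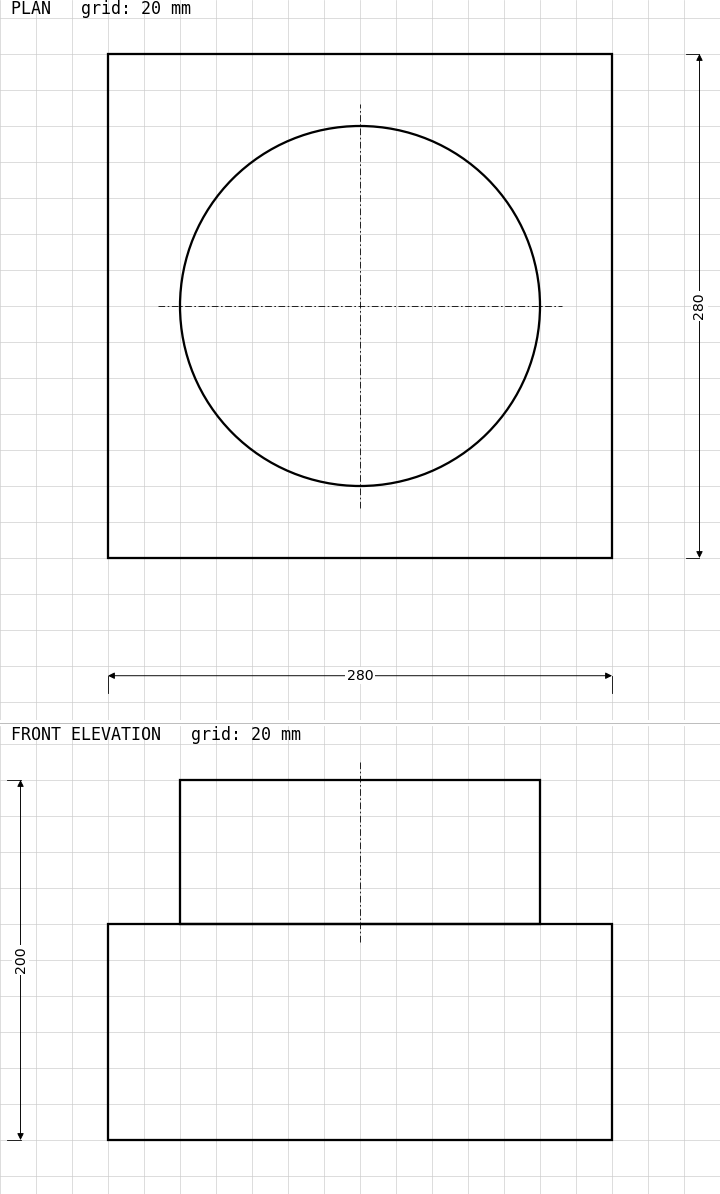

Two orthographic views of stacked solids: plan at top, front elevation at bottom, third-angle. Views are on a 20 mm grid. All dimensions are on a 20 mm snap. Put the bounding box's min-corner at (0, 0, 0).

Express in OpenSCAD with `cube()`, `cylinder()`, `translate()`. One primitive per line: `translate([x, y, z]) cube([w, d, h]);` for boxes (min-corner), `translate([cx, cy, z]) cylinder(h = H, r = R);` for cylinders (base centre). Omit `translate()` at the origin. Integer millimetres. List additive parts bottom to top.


cube([280, 280, 120]);
translate([140, 140, 120]) cylinder(h = 80, r = 100);


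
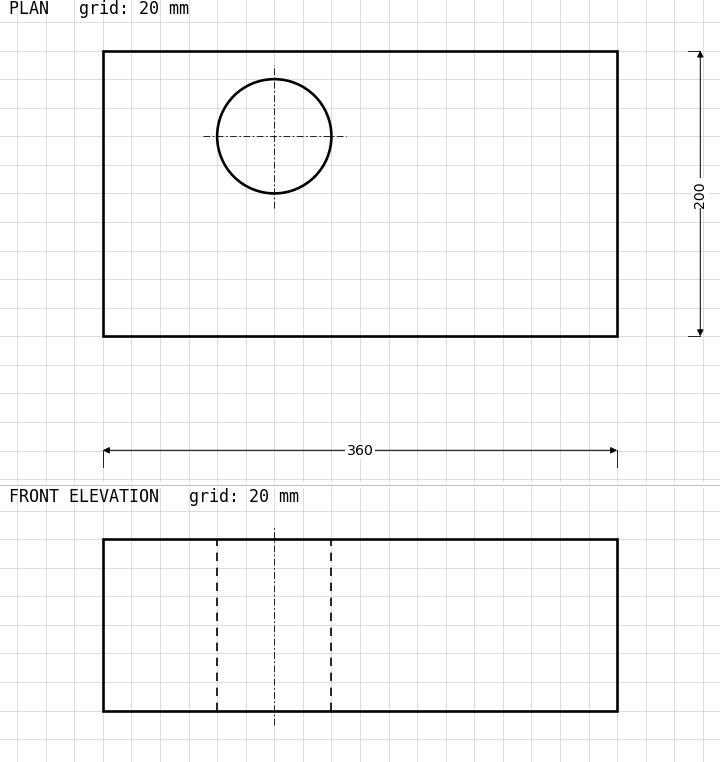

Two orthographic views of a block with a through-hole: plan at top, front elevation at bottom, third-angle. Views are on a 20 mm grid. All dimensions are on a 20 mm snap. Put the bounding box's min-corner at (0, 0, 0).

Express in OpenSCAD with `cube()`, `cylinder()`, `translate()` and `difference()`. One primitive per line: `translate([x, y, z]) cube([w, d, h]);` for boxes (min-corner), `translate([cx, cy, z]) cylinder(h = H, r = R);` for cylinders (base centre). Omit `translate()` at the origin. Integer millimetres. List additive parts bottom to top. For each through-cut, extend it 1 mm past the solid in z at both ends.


difference() {
  cube([360, 200, 120]);
  translate([120, 140, -1]) cylinder(h = 122, r = 40);
}


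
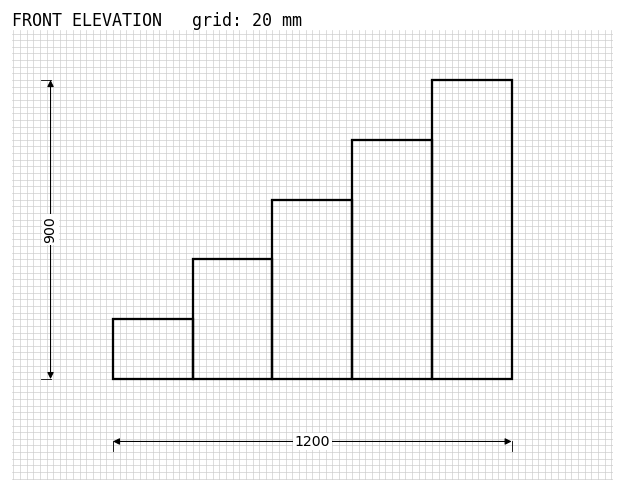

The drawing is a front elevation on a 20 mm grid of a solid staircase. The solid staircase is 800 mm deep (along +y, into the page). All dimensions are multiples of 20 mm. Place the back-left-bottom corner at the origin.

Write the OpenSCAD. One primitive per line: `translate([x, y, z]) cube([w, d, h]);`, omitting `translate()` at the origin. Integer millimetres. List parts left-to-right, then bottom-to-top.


cube([240, 800, 180]);
translate([240, 0, 0]) cube([240, 800, 360]);
translate([480, 0, 0]) cube([240, 800, 540]);
translate([720, 0, 0]) cube([240, 800, 720]);
translate([960, 0, 0]) cube([240, 800, 900]);


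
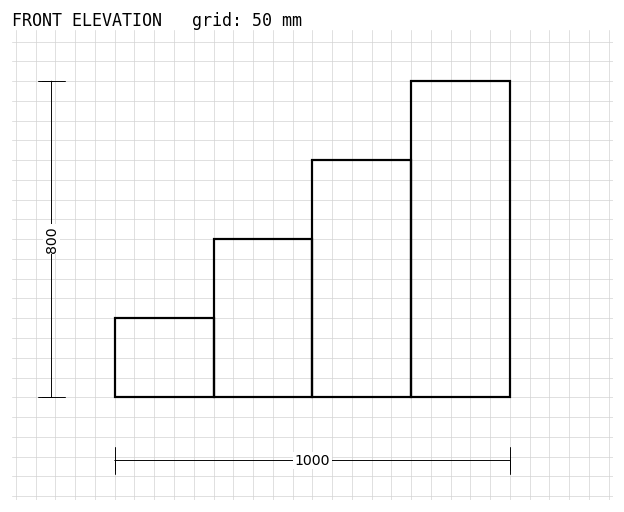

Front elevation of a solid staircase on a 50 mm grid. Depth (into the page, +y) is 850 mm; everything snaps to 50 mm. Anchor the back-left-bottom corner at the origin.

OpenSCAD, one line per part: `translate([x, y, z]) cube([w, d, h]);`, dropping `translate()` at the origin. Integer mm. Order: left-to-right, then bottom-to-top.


cube([250, 850, 200]);
translate([250, 0, 0]) cube([250, 850, 400]);
translate([500, 0, 0]) cube([250, 850, 600]);
translate([750, 0, 0]) cube([250, 850, 800]);
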